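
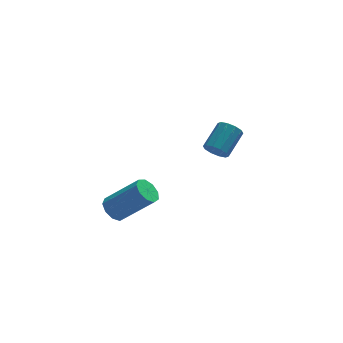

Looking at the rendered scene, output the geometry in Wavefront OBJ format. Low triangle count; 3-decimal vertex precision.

v 1.907 1.423 -3.536
v 2.368 1.396 -4.007
v 3.255 2.389 -3.194
v 2.793 2.417 -2.724
v 2.112 1.7 -4.099
v 2.999 2.693 -3.286
v 1.778 1.898 -3.976
v 2.665 2.892 -3.164
v 1.492 1.915 -3.685
v 2.379 2.908 -2.873
v 1.365 1.744 -3.338
v 2.252 2.737 -2.525
v 1.445 1.451 -3.066
v 2.332 2.444 -2.253
v 1.701 1.147 -2.974
v 2.588 2.14 -2.161
v 2.035 0.948 -3.096
v 2.922 1.942 -2.284
v 2.321 0.932 -3.387
v 3.208 1.925 -2.575
v 2.448 1.103 -3.735
v 3.335 2.096 -2.922
v -3.551 -3.434 -3.19
v -3.11 -3.607 -3.692
v -1.688 -4.099 -2.271
v -2.129 -3.926 -1.77
v -3.061 -3.15 -3.584
v -1.638 -3.642 -2.163
v -3.241 -2.826 -3.291
v -1.818 -3.318 -1.871
v -3.566 -2.787 -2.952
v -2.143 -3.279 -1.531
v -3.885 -3.05 -2.724
v -2.462 -3.542 -1.303
v -4.047 -3.493 -2.714
v -2.624 -3.985 -1.293
v -3.978 -3.908 -2.927
v -2.555 -4.4 -1.507
v -3.709 -4.102 -3.263
v -2.286 -4.594 -1.843
v -3.367 -3.983 -3.565
v -1.944 -4.475 -2.145
f 2 1 5
f 2 5 3
f 3 5 6
f 3 6 4
f 5 1 7
f 5 7 6
f 6 7 8
f 6 8 4
f 7 1 9
f 7 9 8
f 8 9 10
f 8 10 4
f 9 1 11
f 9 11 10
f 10 11 12
f 10 12 4
f 11 1 13
f 11 13 12
f 12 13 14
f 12 14 4
f 13 1 15
f 13 15 14
f 14 15 16
f 14 16 4
f 15 1 17
f 15 17 16
f 16 17 18
f 16 18 4
f 17 1 19
f 17 19 18
f 18 19 20
f 18 20 4
f 19 1 21
f 19 21 20
f 20 21 22
f 20 22 4
f 21 1 2
f 21 2 22
f 22 2 3
f 22 3 4
f 24 23 27
f 24 27 25
f 25 27 28
f 25 28 26
f 27 23 29
f 27 29 28
f 28 29 30
f 28 30 26
f 29 23 31
f 29 31 30
f 30 31 32
f 30 32 26
f 31 23 33
f 31 33 32
f 32 33 34
f 32 34 26
f 33 23 35
f 33 35 34
f 34 35 36
f 34 36 26
f 35 23 37
f 35 37 36
f 36 37 38
f 36 38 26
f 37 23 39
f 37 39 38
f 38 39 40
f 38 40 26
f 39 23 41
f 39 41 40
f 40 41 42
f 40 42 26
f 41 23 24
f 41 24 42
f 42 24 25
f 42 25 26



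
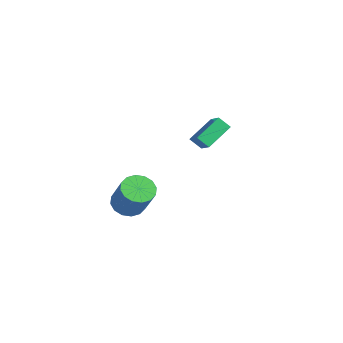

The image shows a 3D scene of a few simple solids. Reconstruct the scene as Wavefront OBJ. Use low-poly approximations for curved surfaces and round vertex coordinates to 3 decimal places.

v -0.035 -3.718 -4.767
v 0.456 -4.297 -5.149
v 1.606 -4.361 -3.576
v 1.115 -3.782 -3.193
v 0.63 -3.908 -5.261
v 1.78 -3.972 -3.688
v 0.625 -3.469 -5.24
v 1.776 -3.533 -3.667
v 0.444 -3.096 -5.092
v 1.595 -3.16 -3.519
v 0.134 -2.89 -4.857
v 1.285 -2.954 -3.284
v -0.221 -2.906 -4.598
v 0.93 -2.97 -3.025
v -0.526 -3.139 -4.384
v 0.624 -3.203 -2.811
v -0.7 -3.528 -4.272
v 0.45 -3.592 -2.699
v -0.696 -3.967 -4.293
v 0.455 -4.031 -2.72
v -0.515 -4.34 -4.441
v 0.636 -4.404 -2.868
v -0.205 -4.546 -4.676
v 0.946 -4.61 -3.103
v 0.15 -4.53 -4.935
v 1.301 -4.594 -3.362
v -3.389 1.381 -3.634
v -2.497 1.288 -3.07
v -3.766 2.793 -2.806
v -2.873 2.701 -2.242
v -2.987 1.819 -4.198
v -2.094 1.727 -3.634
v -3.363 3.232 -3.37
v -2.471 3.139 -2.806
f 2 1 5
f 2 5 3
f 3 5 6
f 3 6 4
f 5 1 7
f 5 7 6
f 6 7 8
f 6 8 4
f 7 1 9
f 7 9 8
f 8 9 10
f 8 10 4
f 9 1 11
f 9 11 10
f 10 11 12
f 10 12 4
f 11 1 13
f 11 13 12
f 12 13 14
f 12 14 4
f 13 1 15
f 13 15 14
f 14 15 16
f 14 16 4
f 15 1 17
f 15 17 16
f 16 17 18
f 16 18 4
f 17 1 19
f 17 19 18
f 18 19 20
f 18 20 4
f 19 1 21
f 19 21 20
f 20 21 22
f 20 22 4
f 21 1 23
f 21 23 22
f 22 23 24
f 22 24 4
f 23 1 25
f 23 25 24
f 24 25 26
f 24 26 4
f 25 1 2
f 25 2 26
f 26 2 3
f 26 3 4
f 28 30 27
f 31 28 27
f 27 30 29
f 29 31 27
f 28 34 30
f 32 28 31
f 32 34 28
f 30 34 29
f 33 31 29
f 29 34 33
f 33 32 31
f 34 32 33



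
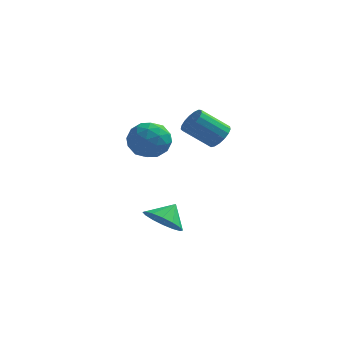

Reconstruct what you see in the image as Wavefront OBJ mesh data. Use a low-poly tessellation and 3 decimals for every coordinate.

v -1.006 -3.79 -3.343
v -0.341 -4.548 -2.987
v -0.574 -3.03 -2.537
v -0.059 -4.285 -3.385
v -0.031 -3.89 -3.772
v -0.265 -3.468 -4.044
v -0.697 -3.132 -4.129
v -1.212 -2.973 -4.003
v -1.672 -3.032 -3.7
v -1.954 -3.295 -3.302
v -1.982 -3.69 -2.915
v -1.748 -4.112 -2.643
v -1.316 -4.448 -2.558
v -0.801 -4.607 -2.684
v 1.418 -2.787 1.911
v 1.915 -2.853 2.455
v 0.679 -3.259 3.534
v 0.182 -3.193 2.989
v 1.817 -2.513 2.471
v 0.58 -2.919 3.549
v 1.627 -2.236 2.358
v 0.391 -2.642 3.436
v 1.39 -2.085 2.143
v 0.154 -2.491 3.221
v 1.159 -2.095 1.874
v -0.077 -2.501 2.953
v 0.988 -2.263 1.614
v -0.249 -2.669 2.693
v 0.915 -2.552 1.422
v -0.322 -2.958 2.501
v 0.957 -2.894 1.342
v -0.279 -3.3 2.42
v 1.105 -3.212 1.392
v -0.131 -3.618 2.47
v 1.325 -3.432 1.561
v 0.089 -3.838 2.639
v 1.566 -3.505 1.81
v 0.33 -3.911 2.888
v 1.773 -3.413 2.082
v 0.537 -3.819 3.161
v 1.899 -3.178 2.315
v 0.663 -3.584 3.394
v -3.204 -1.939 0.966
v -2.615 -1.489 1.812
v -1.665 -2.191 0.028
v -1.076 -1.741 0.874
v -1.571 -2.743 1.004
v -2.523 -2.587 1.584
v -1.757 -1.093 0.256
v -2.709 -0.937 0.836
v -1.72 -0.966 1.373
v -1.606 -1.986 1.836
v -2.674 -1.694 0.004
v -2.56 -2.714 0.467
v -3.045 -1.692 1.472
v -1.235 -1.988 0.368
v -1.527 -2.577 0.445
v -1.18 -2.312 0.942
v -2.991 -2.337 1.337
v -2.644 -2.073 1.835
v -2.031 -2.809 1.36
v -1.636 -1.607 0.005
v -1.289 -1.343 0.503
v -3.1 -1.368 0.898
v -2.753 -1.103 1.395
v -2.249 -0.871 0.48
v -2.173 -1.12 1.711
v -1.268 -1.268 1.159
v -1.668 -0.888 0.796
v -2.228 -0.796 1.137
v -2.105 -1.719 1.983
v -1.2 -1.867 1.431
v -1.492 -2.456 1.507
v -2.051 -2.364 1.848
v -1.579 -1.412 1.725
v -3.08 -1.813 0.409
v -2.175 -1.961 -0.143
v -2.229 -1.316 -0.008
v -2.788 -1.224 0.333
v -3.012 -2.412 0.681
v -2.107 -2.56 0.129
v -2.052 -2.884 0.703
v -2.612 -2.792 1.044
v -2.701 -2.268 0.115
f 2 1 4
f 2 4 3
f 4 1 5
f 4 5 3
f 5 1 6
f 5 6 3
f 6 1 7
f 6 7 3
f 7 1 8
f 7 8 3
f 8 1 9
f 8 9 3
f 9 1 10
f 9 10 3
f 10 1 11
f 10 11 3
f 11 1 12
f 11 12 3
f 12 1 13
f 12 13 3
f 13 1 14
f 13 14 3
f 14 1 2
f 14 2 3
f 16 15 19
f 16 19 17
f 17 19 20
f 17 20 18
f 19 15 21
f 19 21 20
f 20 21 22
f 20 22 18
f 21 15 23
f 21 23 22
f 22 23 24
f 22 24 18
f 23 15 25
f 23 25 24
f 24 25 26
f 24 26 18
f 25 15 27
f 25 27 26
f 26 27 28
f 26 28 18
f 27 15 29
f 27 29 28
f 28 29 30
f 28 30 18
f 29 15 31
f 29 31 30
f 30 31 32
f 30 32 18
f 31 15 33
f 31 33 32
f 32 33 34
f 32 34 18
f 33 15 35
f 33 35 34
f 34 35 36
f 34 36 18
f 35 15 37
f 35 37 36
f 36 37 38
f 36 38 18
f 37 15 39
f 37 39 38
f 38 39 40
f 38 40 18
f 39 15 41
f 39 41 40
f 40 41 42
f 40 42 18
f 41 15 16
f 41 16 42
f 42 16 17
f 42 17 18
f 43 80 59
f 80 54 83
f 59 83 48
f 80 83 59
f 43 59 55
f 59 48 60
f 55 60 44
f 59 60 55
f 43 55 64
f 55 44 65
f 64 65 50
f 55 65 64
f 43 64 76
f 64 50 79
f 76 79 53
f 64 79 76
f 43 76 80
f 76 53 84
f 80 84 54
f 76 84 80
f 44 60 71
f 60 48 74
f 71 74 52
f 60 74 71
f 48 83 61
f 83 54 82
f 61 82 47
f 83 82 61
f 54 84 81
f 84 53 77
f 81 77 45
f 84 77 81
f 53 79 78
f 79 50 66
f 78 66 49
f 79 66 78
f 50 65 70
f 65 44 67
f 70 67 51
f 65 67 70
f 46 72 58
f 72 52 73
f 58 73 47
f 72 73 58
f 46 58 56
f 58 47 57
f 56 57 45
f 58 57 56
f 46 56 63
f 56 45 62
f 63 62 49
f 56 62 63
f 46 63 68
f 63 49 69
f 68 69 51
f 63 69 68
f 46 68 72
f 68 51 75
f 72 75 52
f 68 75 72
f 47 73 61
f 73 52 74
f 61 74 48
f 73 74 61
f 45 57 81
f 57 47 82
f 81 82 54
f 57 82 81
f 49 62 78
f 62 45 77
f 78 77 53
f 62 77 78
f 51 69 70
f 69 49 66
f 70 66 50
f 69 66 70
f 52 75 71
f 75 51 67
f 71 67 44
f 75 67 71



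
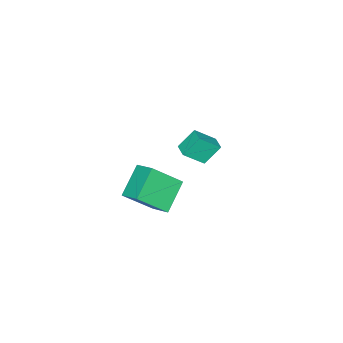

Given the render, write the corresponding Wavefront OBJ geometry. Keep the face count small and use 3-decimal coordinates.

v -4.481 2.552 -0.819
v -3.646 1.754 0.213
v -3.954 3.201 -0.744
v -3.118 2.403 0.288
v -3.702 2.037 -1.848
v -2.866 1.239 -0.816
v -3.174 2.686 -1.773
v -2.339 1.888 -0.741
v 1.006 3.149 0.888
v 2.075 2.049 2.321
v 1.314 4.243 1.498
v 2.384 3.143 2.931
v 2.576 3.297 -0.171
v 3.646 2.197 1.262
v 2.885 4.391 0.439
v 3.954 3.291 1.872
f 2 4 1
f 5 2 1
f 1 4 3
f 3 5 1
f 2 8 4
f 6 2 5
f 6 8 2
f 4 8 3
f 7 5 3
f 3 8 7
f 7 6 5
f 8 6 7
f 10 12 9
f 13 10 9
f 9 12 11
f 11 13 9
f 10 16 12
f 14 10 13
f 14 16 10
f 12 16 11
f 15 13 11
f 11 16 15
f 15 14 13
f 16 14 15



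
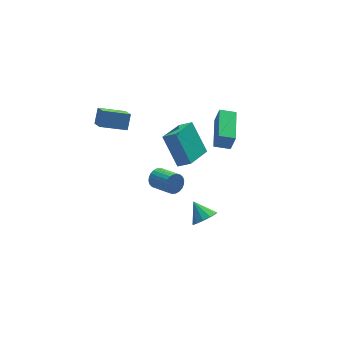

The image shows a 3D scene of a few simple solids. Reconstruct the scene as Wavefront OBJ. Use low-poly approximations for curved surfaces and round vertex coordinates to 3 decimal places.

v 1.128 -0.32 1.689
v 1.309 -0.535 2.773
v 2.03 1.498 1.899
v 2.211 1.283 2.984
v 1.949 -0.703 1.476
v 2.13 -0.918 2.561
v 2.851 1.115 1.687
v 3.032 0.9 2.771
v -2.416 -1.079 1.196
v -2.14 -0.779 1.664
v -1.709 -2.002 2.192
v -1.984 -2.301 1.724
v -2.36 -0.818 1.756
v -1.929 -2.04 2.284
v -2.589 -0.895 1.762
v -2.158 -2.118 2.29
v -2.792 -1.001 1.683
v -2.36 -2.224 2.211
v -2.937 -1.119 1.529
v -2.506 -2.342 2.057
v -3.003 -1.23 1.325
v -2.572 -2.453 1.852
v -2.979 -1.318 1.101
v -2.548 -2.541 1.629
v -2.87 -1.37 0.891
v -2.439 -2.593 1.419
v -2.691 -1.378 0.728
v -2.26 -2.601 1.256
v -2.471 -1.34 0.636
v -2.04 -2.562 1.164
v -2.242 -1.262 0.63
v -1.811 -2.485 1.158
v -2.04 -1.156 0.709
v -1.608 -2.379 1.237
v -1.894 -1.038 0.863
v -1.463 -2.261 1.391
v -1.828 -0.927 1.068
v -1.397 -2.15 1.595
v -1.852 -0.839 1.291
v -1.421 -2.062 1.819
v -1.961 -0.787 1.501
v -1.53 -2.01 2.029
v -4.362 2.09 3.5
v -3.953 2.595 4.246
v -4.232 3.135 2.721
v -3.823 3.64 3.467
v -2.977 1.6 3.073
v -2.568 2.105 3.819
v -2.847 2.645 2.294
v -2.438 3.15 3.04
v -0.652 0.355 -0.026
v -0.965 1.631 1.547
v 0.772 1.382 -0.577
v 0.459 2.659 0.996
v -0.099 -0.139 0.484
v -0.412 1.138 2.057
v 1.325 0.889 -0.067
v 1.012 2.165 1.506
v 0.392 -0.924 -4.131
v 0.897 -1.212 -3.611
v 0.148 0.024 -3.369
v 1.127 -0.943 -3.871
v 1.124 -0.668 -4.214
v 0.889 -0.474 -4.531
v 0.496 -0.423 -4.72
v 0.069 -0.531 -4.723
v -0.254 -0.764 -4.537
v -0.372 -1.047 -4.223
v -0.248 -1.291 -3.879
v 0.08 -1.419 -3.615
v 0.507 -1.389 -3.515
f 2 4 1
f 5 2 1
f 1 4 3
f 3 5 1
f 2 8 4
f 6 2 5
f 6 8 2
f 4 8 3
f 7 5 3
f 3 8 7
f 7 6 5
f 8 6 7
f 10 9 13
f 10 13 11
f 11 13 14
f 11 14 12
f 13 9 15
f 13 15 14
f 14 15 16
f 14 16 12
f 15 9 17
f 15 17 16
f 16 17 18
f 16 18 12
f 17 9 19
f 17 19 18
f 18 19 20
f 18 20 12
f 19 9 21
f 19 21 20
f 20 21 22
f 20 22 12
f 21 9 23
f 21 23 22
f 22 23 24
f 22 24 12
f 23 9 25
f 23 25 24
f 24 25 26
f 24 26 12
f 25 9 27
f 25 27 26
f 26 27 28
f 26 28 12
f 27 9 29
f 27 29 28
f 28 29 30
f 28 30 12
f 29 9 31
f 29 31 30
f 30 31 32
f 30 32 12
f 31 9 33
f 31 33 32
f 32 33 34
f 32 34 12
f 33 9 35
f 33 35 34
f 34 35 36
f 34 36 12
f 35 9 37
f 35 37 36
f 36 37 38
f 36 38 12
f 37 9 39
f 37 39 38
f 38 39 40
f 38 40 12
f 39 9 41
f 39 41 40
f 40 41 42
f 40 42 12
f 41 9 10
f 41 10 42
f 42 10 11
f 42 11 12
f 44 46 43
f 47 44 43
f 43 46 45
f 45 47 43
f 44 50 46
f 48 44 47
f 48 50 44
f 46 50 45
f 49 47 45
f 45 50 49
f 49 48 47
f 50 48 49
f 52 54 51
f 55 52 51
f 51 54 53
f 53 55 51
f 52 58 54
f 56 52 55
f 56 58 52
f 54 58 53
f 57 55 53
f 53 58 57
f 57 56 55
f 58 56 57
f 60 59 62
f 60 62 61
f 62 59 63
f 62 63 61
f 63 59 64
f 63 64 61
f 64 59 65
f 64 65 61
f 65 59 66
f 65 66 61
f 66 59 67
f 66 67 61
f 67 59 68
f 67 68 61
f 68 59 69
f 68 69 61
f 69 59 70
f 69 70 61
f 70 59 71
f 70 71 61
f 71 59 60
f 71 60 61



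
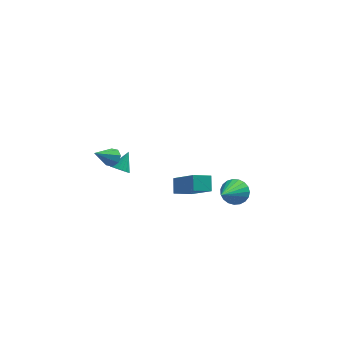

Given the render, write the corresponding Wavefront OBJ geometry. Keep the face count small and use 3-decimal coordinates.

v -3.368 3.584 -4.012
v -2.931 3.69 -4.329
v -2.952 4.336 -3.188
v -3.093 3.858 -4.401
v -3.309 3.973 -4.396
v -3.537 4.01 -4.315
v -3.731 3.963 -4.174
v -3.854 3.841 -4.001
v -3.88 3.668 -3.83
v -3.805 3.479 -3.695
v -3.643 3.31 -3.623
v -3.427 3.195 -3.627
v -3.199 3.158 -3.708
v -3.004 3.205 -3.849
v -2.882 3.327 -4.022
v -2.856 3.5 -4.194
v 0.57 0.438 -2.848
v 0.525 1.103 -2.2
v -0.485 1.668 -4.183
v -0.53 2.333 -3.534
v 1.45 0.827 -3.186
v 1.405 1.492 -2.537
v 0.395 2.057 -4.52
v 0.35 2.722 -3.872
v 2.653 -2.232 -0.564
v 3.159 -2.656 -0.899
v 2.027 -3.888 0.584
v 3.316 -2.547 -0.658
v 3.358 -2.385 -0.4
v 3.278 -2.195 -0.171
v 3.091 -2.013 -0.01
v 2.827 -1.868 0.056
v 2.533 -1.786 0.014
v 2.26 -1.781 -0.128
v 2.055 -1.854 -0.345
v 1.953 -1.993 -0.6
v 1.972 -2.173 -0.849
v 2.109 -2.363 -1.049
v 2.34 -2.53 -1.165
v 2.624 -2.646 -1.177
v 2.914 -2.691 -1.083
v -3.167 -2.473 1.951
v -2.738 -2.619 2.226
v -3.933 -3.147 2.789
v -2.898 -2.271 2.36
v -3.215 -2.041 2.255
v -3.505 -2.065 1.971
v -3.597 -2.327 1.676
v -3.437 -2.675 1.542
v -3.12 -2.905 1.647
v -2.83 -2.881 1.931
f 2 1 4
f 2 4 3
f 4 1 5
f 4 5 3
f 5 1 6
f 5 6 3
f 6 1 7
f 6 7 3
f 7 1 8
f 7 8 3
f 8 1 9
f 8 9 3
f 9 1 10
f 9 10 3
f 10 1 11
f 10 11 3
f 11 1 12
f 11 12 3
f 12 1 13
f 12 13 3
f 13 1 14
f 13 14 3
f 14 1 15
f 14 15 3
f 15 1 16
f 15 16 3
f 16 1 2
f 16 2 3
f 18 20 17
f 21 18 17
f 17 20 19
f 19 21 17
f 18 24 20
f 22 18 21
f 22 24 18
f 20 24 19
f 23 21 19
f 19 24 23
f 23 22 21
f 24 22 23
f 26 25 28
f 26 28 27
f 28 25 29
f 28 29 27
f 29 25 30
f 29 30 27
f 30 25 31
f 30 31 27
f 31 25 32
f 31 32 27
f 32 25 33
f 32 33 27
f 33 25 34
f 33 34 27
f 34 25 35
f 34 35 27
f 35 25 36
f 35 36 27
f 36 25 37
f 36 37 27
f 37 25 38
f 37 38 27
f 38 25 39
f 38 39 27
f 39 25 40
f 39 40 27
f 40 25 41
f 40 41 27
f 41 25 26
f 41 26 27
f 43 42 45
f 43 45 44
f 45 42 46
f 45 46 44
f 46 42 47
f 46 47 44
f 47 42 48
f 47 48 44
f 48 42 49
f 48 49 44
f 49 42 50
f 49 50 44
f 50 42 51
f 50 51 44
f 51 42 43
f 51 43 44



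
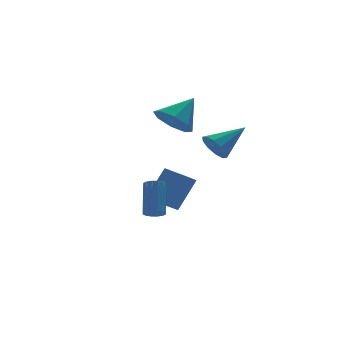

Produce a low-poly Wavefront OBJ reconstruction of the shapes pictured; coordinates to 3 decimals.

v 0.742 2.075 -4.82
v -0.154 2.409 -4.275
v 1.223 4.091 -5.265
v 0.328 4.425 -4.72
v 1.832 2.195 -3.1
v 0.937 2.529 -2.555
v 2.314 4.211 -3.545
v 1.418 4.545 -3
v -3.19 -2.627 -2.519
v -2.693 -2.778 -2.624
v -2.093 -1.744 -1.266
v -2.59 -1.593 -1.161
v -2.733 -2.554 -2.777
v -2.132 -1.52 -1.419
v -2.896 -2.35 -2.861
v -2.295 -1.315 -1.503
v -3.137 -2.22 -2.853
v -2.536 -1.185 -1.495
v -3.393 -2.199 -2.756
v -2.792 -1.164 -1.398
v -3.594 -2.293 -2.596
v -2.993 -1.258 -1.237
v -3.687 -2.476 -2.414
v -3.087 -1.442 -1.056
v -3.648 -2.7 -2.261
v -3.047 -1.666 -0.903
v -3.485 -2.905 -2.177
v -2.884 -1.87 -0.819
v -3.244 -3.035 -2.185
v -2.643 -2 -0.827
v -2.988 -3.056 -2.282
v -2.387 -2.021 -0.924
v -2.787 -2.962 -2.443
v -2.186 -1.927 -1.084
v 0.019 1.324 1.358
v 0.74 1.41 0.532
v 1.361 1.636 2.562
v 0.388 2.149 0.732
v -0.18 2.404 1.299
v -0.631 2.026 1.9
v -0.702 1.237 2.185
v -0.351 0.498 1.985
v 0.217 0.243 1.418
v 0.669 0.621 0.816
v 1.677 0.285 -0.276
v 2.011 -0.277 -0.835
v 3.423 0.375 0.676
v 2.09 0.213 -1.027
v 2.012 0.73 -0.931
v 1.805 1.077 -0.586
v 1.55 1.121 -0.122
v 1.343 0.846 0.284
v 1.264 0.357 0.475
v 1.343 -0.16 0.38
v 1.55 -0.507 0.034
v 1.805 -0.552 -0.43
f 2 4 1
f 5 2 1
f 1 4 3
f 3 5 1
f 2 8 4
f 6 2 5
f 6 8 2
f 4 8 3
f 7 5 3
f 3 8 7
f 7 6 5
f 8 6 7
f 10 9 13
f 10 13 11
f 11 13 14
f 11 14 12
f 13 9 15
f 13 15 14
f 14 15 16
f 14 16 12
f 15 9 17
f 15 17 16
f 16 17 18
f 16 18 12
f 17 9 19
f 17 19 18
f 18 19 20
f 18 20 12
f 19 9 21
f 19 21 20
f 20 21 22
f 20 22 12
f 21 9 23
f 21 23 22
f 22 23 24
f 22 24 12
f 23 9 25
f 23 25 24
f 24 25 26
f 24 26 12
f 25 9 27
f 25 27 26
f 26 27 28
f 26 28 12
f 27 9 29
f 27 29 28
f 28 29 30
f 28 30 12
f 29 9 31
f 29 31 30
f 30 31 32
f 30 32 12
f 31 9 33
f 31 33 32
f 32 33 34
f 32 34 12
f 33 9 10
f 33 10 34
f 34 10 11
f 34 11 12
f 36 35 38
f 36 38 37
f 38 35 39
f 38 39 37
f 39 35 40
f 39 40 37
f 40 35 41
f 40 41 37
f 41 35 42
f 41 42 37
f 42 35 43
f 42 43 37
f 43 35 44
f 43 44 37
f 44 35 36
f 44 36 37
f 46 45 48
f 46 48 47
f 48 45 49
f 48 49 47
f 49 45 50
f 49 50 47
f 50 45 51
f 50 51 47
f 51 45 52
f 51 52 47
f 52 45 53
f 52 53 47
f 53 45 54
f 53 54 47
f 54 45 55
f 54 55 47
f 55 45 56
f 55 56 47
f 56 45 46
f 56 46 47



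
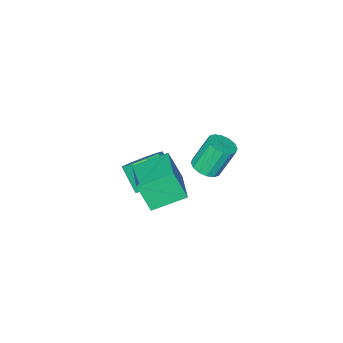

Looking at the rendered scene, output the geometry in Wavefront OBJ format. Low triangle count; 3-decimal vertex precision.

v 1.715 1.984 2.513
v 1.967 1.384 3.876
v 2.803 3.519 2.986
v 3.056 2.919 4.349
v 3.044 1.221 1.931
v 3.297 0.621 3.294
v 4.133 2.756 2.404
v 4.385 2.156 3.767
v 0.93 -0.638 -0.628
v 1.92 -0.782 -0.639
v 1.779 -1.825 0.357
v 0.79 -1.682 0.368
v 1.757 -0.311 -0.17
v 1.616 -1.355 0.827
v 1.207 0.006 0.085
v 1.067 -1.038 1.082
v 0.528 0.022 0.006
v 0.387 -1.022 1.003
v 0.037 -0.271 -0.37
v -0.104 -1.315 0.627
v -0.036 -0.735 -0.866
v -0.176 -1.779 0.13
v 0.343 -1.154 -1.252
v 0.203 -2.198 -0.255
v 0.997 -1.332 -1.345
v 0.857 -2.376 -0.349
v 1.62 -1.184 -1.104
v 1.479 -2.228 -0.107
v -1.485 0.001 -0.475
v -1.013 0.553 -0.396
v -1.683 0.91 1.114
v -2.155 0.359 1.035
v -1.315 0.705 -0.566
v -1.984 1.063 0.944
v -1.662 0.669 -0.711
v -2.331 1.027 0.799
v -1.961 0.454 -0.793
v -2.631 0.812 0.717
v -2.133 0.118 -0.79
v -2.803 0.475 0.72
v -2.132 -0.25 -0.702
v -2.801 0.108 0.808
v -1.957 -0.55 -0.554
v -2.627 -0.193 0.956
v -1.656 -0.703 -0.384
v -2.325 -0.345 1.126
v -1.309 -0.667 -0.239
v -1.978 -0.309 1.271
v -1.009 -0.452 -0.157
v -1.679 -0.094 1.353
v -0.837 -0.115 -0.16
v -1.507 0.242 1.35
v -0.839 0.252 -0.248
v -1.508 0.61 1.262
f 2 4 1
f 5 2 1
f 1 4 3
f 3 5 1
f 2 8 4
f 6 2 5
f 6 8 2
f 4 8 3
f 7 5 3
f 3 8 7
f 7 6 5
f 8 6 7
f 10 9 13
f 10 13 11
f 11 13 14
f 11 14 12
f 13 9 15
f 13 15 14
f 14 15 16
f 14 16 12
f 15 9 17
f 15 17 16
f 16 17 18
f 16 18 12
f 17 9 19
f 17 19 18
f 18 19 20
f 18 20 12
f 19 9 21
f 19 21 20
f 20 21 22
f 20 22 12
f 21 9 23
f 21 23 22
f 22 23 24
f 22 24 12
f 23 9 25
f 23 25 24
f 24 25 26
f 24 26 12
f 25 9 27
f 25 27 26
f 26 27 28
f 26 28 12
f 27 9 10
f 27 10 28
f 28 10 11
f 28 11 12
f 30 29 33
f 30 33 31
f 31 33 34
f 31 34 32
f 33 29 35
f 33 35 34
f 34 35 36
f 34 36 32
f 35 29 37
f 35 37 36
f 36 37 38
f 36 38 32
f 37 29 39
f 37 39 38
f 38 39 40
f 38 40 32
f 39 29 41
f 39 41 40
f 40 41 42
f 40 42 32
f 41 29 43
f 41 43 42
f 42 43 44
f 42 44 32
f 43 29 45
f 43 45 44
f 44 45 46
f 44 46 32
f 45 29 47
f 45 47 46
f 46 47 48
f 46 48 32
f 47 29 49
f 47 49 48
f 48 49 50
f 48 50 32
f 49 29 51
f 49 51 50
f 50 51 52
f 50 52 32
f 51 29 53
f 51 53 52
f 52 53 54
f 52 54 32
f 53 29 30
f 53 30 54
f 54 30 31
f 54 31 32



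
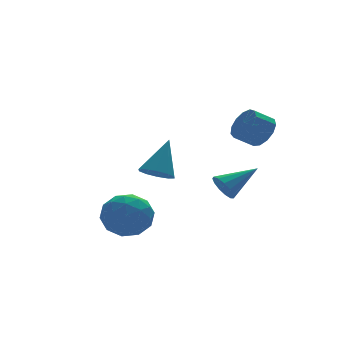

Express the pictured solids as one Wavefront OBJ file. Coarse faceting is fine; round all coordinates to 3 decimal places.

v -3.221 -0.224 -3.877
v -2.525 -1.261 -3.815
v -4.755 -1.199 -2.985
v -4.059 -2.236 -2.923
v -3.768 -1.245 -2.217
v -2.82 -0.642 -2.768
v -4.46 -1.818 -4.032
v -3.512 -1.215 -4.583
v -3.29 -2.247 -3.91
v -2.863 -1.893 -2.789
v -4.417 -0.567 -4.011
v -3.99 -0.213 -2.89
v -2.739 -0.657 -3.924
v -4.541 -1.803 -2.876
v -4.371 -1.22 -2.461
v -3.962 -1.83 -2.424
v -2.912 -0.293 -3.309
v -2.503 -0.903 -3.273
v -3.234 -0.893 -2.333
v -4.777 -1.557 -3.527
v -4.368 -2.167 -3.491
v -3.318 -0.63 -4.376
v -2.909 -1.24 -4.339
v -4.046 -1.567 -4.467
v -2.779 -1.846 -3.944
v -3.681 -2.419 -3.419
v -3.916 -2.173 -4.071
v -3.359 -1.819 -4.395
v -2.528 -1.638 -3.285
v -3.43 -2.211 -2.76
v -3.259 -1.628 -2.345
v -2.702 -1.274 -2.669
v -2.978 -2.217 -3.341
v -3.85 -0.249 -4.04
v -4.752 -0.822 -3.515
v -4.578 -1.186 -4.131
v -4.021 -0.832 -4.455
v -3.599 -0.041 -3.381
v -4.501 -0.614 -2.856
v -3.921 -0.641 -2.405
v -3.364 -0.287 -2.729
v -4.302 -0.243 -3.459
v 1.821 -3.319 1.397
v 2.276 -3.5 2.129
v 1.374 -3.402 2.714
v 0.919 -3.221 1.983
v 2.293 -3.008 2.072
v 1.391 -2.909 2.657
v 2.16 -2.615 1.801
v 1.258 -2.516 2.386
v 1.92 -2.445 1.402
v 1.018 -2.346 1.987
v 1.648 -2.553 1.001
v 0.746 -2.454 1.587
v 1.431 -2.904 0.726
v 0.529 -2.805 1.312
v 1.338 -3.387 0.665
v 0.436 -3.288 1.25
v 1.399 -3.849 0.835
v 0.496 -3.75 1.421
v 1.593 -4.142 1.185
v 0.691 -4.043 1.77
v 1.86 -4.175 1.601
v 0.958 -4.076 2.187
v 2.114 -3.935 1.953
v 1.212 -3.836 2.539
v -1.145 1.196 -2.113
v -0.461 1.448 -2.588
v -0.195 1.904 -0.367
v -0.808 1.858 -2.565
v -1.283 2.015 -2.37
v -1.706 1.86 -2.077
v -1.915 1.45 -1.797
v -1.829 0.944 -1.638
v -1.482 0.534 -1.661
v -1.007 0.376 -1.856
v -0.584 0.532 -2.149
v -0.375 0.941 -2.429
v 0.399 -2.383 -2.003
v 0.688 -2.827 -2.534
v 2.121 -2.297 -1.137
v 0.737 -2.43 -2.671
v 0.679 -2.018 -2.596
v 0.532 -1.722 -2.333
v 0.343 -1.636 -1.965
v 0.171 -1.786 -1.61
v 0.072 -2.126 -1.379
v 0.076 -2.548 -1.347
v 0.183 -2.917 -1.523
v 0.359 -3.116 -1.852
v 0.547 -3.082 -2.229
f 1 38 17
f 38 12 41
f 17 41 6
f 38 41 17
f 1 17 13
f 17 6 18
f 13 18 2
f 17 18 13
f 1 13 22
f 13 2 23
f 22 23 8
f 13 23 22
f 1 22 34
f 22 8 37
f 34 37 11
f 22 37 34
f 1 34 38
f 34 11 42
f 38 42 12
f 34 42 38
f 2 18 29
f 18 6 32
f 29 32 10
f 18 32 29
f 6 41 19
f 41 12 40
f 19 40 5
f 41 40 19
f 12 42 39
f 42 11 35
f 39 35 3
f 42 35 39
f 11 37 36
f 37 8 24
f 36 24 7
f 37 24 36
f 8 23 28
f 23 2 25
f 28 25 9
f 23 25 28
f 4 30 16
f 30 10 31
f 16 31 5
f 30 31 16
f 4 16 14
f 16 5 15
f 14 15 3
f 16 15 14
f 4 14 21
f 14 3 20
f 21 20 7
f 14 20 21
f 4 21 26
f 21 7 27
f 26 27 9
f 21 27 26
f 4 26 30
f 26 9 33
f 30 33 10
f 26 33 30
f 5 31 19
f 31 10 32
f 19 32 6
f 31 32 19
f 3 15 39
f 15 5 40
f 39 40 12
f 15 40 39
f 7 20 36
f 20 3 35
f 36 35 11
f 20 35 36
f 9 27 28
f 27 7 24
f 28 24 8
f 27 24 28
f 10 33 29
f 33 9 25
f 29 25 2
f 33 25 29
f 44 43 47
f 44 47 45
f 45 47 48
f 45 48 46
f 47 43 49
f 47 49 48
f 48 49 50
f 48 50 46
f 49 43 51
f 49 51 50
f 50 51 52
f 50 52 46
f 51 43 53
f 51 53 52
f 52 53 54
f 52 54 46
f 53 43 55
f 53 55 54
f 54 55 56
f 54 56 46
f 55 43 57
f 55 57 56
f 56 57 58
f 56 58 46
f 57 43 59
f 57 59 58
f 58 59 60
f 58 60 46
f 59 43 61
f 59 61 60
f 60 61 62
f 60 62 46
f 61 43 63
f 61 63 62
f 62 63 64
f 62 64 46
f 63 43 65
f 63 65 64
f 64 65 66
f 64 66 46
f 65 43 44
f 65 44 66
f 66 44 45
f 66 45 46
f 68 67 70
f 68 70 69
f 70 67 71
f 70 71 69
f 71 67 72
f 71 72 69
f 72 67 73
f 72 73 69
f 73 67 74
f 73 74 69
f 74 67 75
f 74 75 69
f 75 67 76
f 75 76 69
f 76 67 77
f 76 77 69
f 77 67 78
f 77 78 69
f 78 67 68
f 78 68 69
f 80 79 82
f 80 82 81
f 82 79 83
f 82 83 81
f 83 79 84
f 83 84 81
f 84 79 85
f 84 85 81
f 85 79 86
f 85 86 81
f 86 79 87
f 86 87 81
f 87 79 88
f 87 88 81
f 88 79 89
f 88 89 81
f 89 79 90
f 89 90 81
f 90 79 91
f 90 91 81
f 91 79 80
f 91 80 81



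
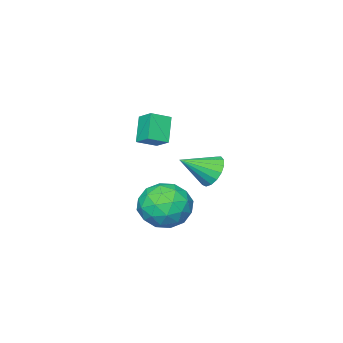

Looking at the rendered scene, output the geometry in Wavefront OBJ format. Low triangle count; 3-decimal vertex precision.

v 1.571 -2.027 -0.348
v 2.433 -1.388 -1.011
v 2.127 -3.752 -1.289
v 2.989 -3.113 -1.952
v 3.143 -3.278 -0.71
v 2.799 -2.212 -0.129
v 1.761 -2.928 -2.171
v 1.417 -1.862 -1.59
v 2.551 -1.944 -2.138
v 3.405 -2.161 -1.235
v 1.155 -2.979 -1.065
v 2.009 -3.196 -0.162
v 1.953 -1.556 -0.597
v 2.607 -3.584 -1.703
v 2.697 -3.681 -0.973
v 3.204 -3.305 -1.363
v 2.168 -2.041 -0.079
v 2.675 -1.665 -0.468
v 3.093 -2.776 -0.291
v 1.885 -3.475 -1.832
v 2.392 -3.099 -2.221
v 1.356 -1.835 -0.937
v 1.863 -1.459 -1.327
v 1.467 -2.364 -2.009
v 2.529 -1.507 -1.649
v 2.856 -2.521 -2.202
v 2.134 -2.412 -2.331
v 1.932 -1.786 -1.989
v 3.031 -1.635 -1.118
v 3.358 -2.649 -1.671
v 3.449 -2.746 -0.941
v 3.247 -2.119 -0.6
v 3.1 -1.962 -1.78
v 1.202 -2.491 -0.629
v 1.529 -3.505 -1.182
v 1.313 -3.021 -1.7
v 1.111 -2.394 -1.359
v 1.704 -2.619 -0.098
v 2.031 -3.633 -0.651
v 2.628 -3.354 -0.311
v 2.426 -2.728 0.031
v 1.46 -3.178 -0.52
v 3.16 -3.168 4.098
v 3.236 -2.366 4.582
v 2.312 -2.858 3.718
v 2.388 -2.056 4.202
v 3.832 -2.604 3.058
v 3.908 -1.802 3.542
v 2.984 -2.294 2.678
v 3.06 -1.492 3.162
v 0.546 -1.541 0.659
v 0.996 -0.813 0.579
v 1.794 -2.219 1.501
v 0.787 -0.761 0.93
v 0.523 -0.889 1.219
v 0.264 -1.166 1.38
v 0.07 -1.529 1.375
v -0.015 -1.895 1.207
v 0.029 -2.18 0.913
v 0.191 -2.318 0.561
v 0.435 -2.279 0.231
v 0.704 -2.071 -0
v 0.937 -1.741 -0.08
v 1.081 -1.366 0.009
v 1.102 -1.031 0.247
f 1 38 17
f 38 12 41
f 17 41 6
f 38 41 17
f 1 17 13
f 17 6 18
f 13 18 2
f 17 18 13
f 1 13 22
f 13 2 23
f 22 23 8
f 13 23 22
f 1 22 34
f 22 8 37
f 34 37 11
f 22 37 34
f 1 34 38
f 34 11 42
f 38 42 12
f 34 42 38
f 2 18 29
f 18 6 32
f 29 32 10
f 18 32 29
f 6 41 19
f 41 12 40
f 19 40 5
f 41 40 19
f 12 42 39
f 42 11 35
f 39 35 3
f 42 35 39
f 11 37 36
f 37 8 24
f 36 24 7
f 37 24 36
f 8 23 28
f 23 2 25
f 28 25 9
f 23 25 28
f 4 30 16
f 30 10 31
f 16 31 5
f 30 31 16
f 4 16 14
f 16 5 15
f 14 15 3
f 16 15 14
f 4 14 21
f 14 3 20
f 21 20 7
f 14 20 21
f 4 21 26
f 21 7 27
f 26 27 9
f 21 27 26
f 4 26 30
f 26 9 33
f 30 33 10
f 26 33 30
f 5 31 19
f 31 10 32
f 19 32 6
f 31 32 19
f 3 15 39
f 15 5 40
f 39 40 12
f 15 40 39
f 7 20 36
f 20 3 35
f 36 35 11
f 20 35 36
f 9 27 28
f 27 7 24
f 28 24 8
f 27 24 28
f 10 33 29
f 33 9 25
f 29 25 2
f 33 25 29
f 44 46 43
f 47 44 43
f 43 46 45
f 45 47 43
f 44 50 46
f 48 44 47
f 48 50 44
f 46 50 45
f 49 47 45
f 45 50 49
f 49 48 47
f 50 48 49
f 52 51 54
f 52 54 53
f 54 51 55
f 54 55 53
f 55 51 56
f 55 56 53
f 56 51 57
f 56 57 53
f 57 51 58
f 57 58 53
f 58 51 59
f 58 59 53
f 59 51 60
f 59 60 53
f 60 51 61
f 60 61 53
f 61 51 62
f 61 62 53
f 62 51 63
f 62 63 53
f 63 51 64
f 63 64 53
f 64 51 65
f 64 65 53
f 65 51 52
f 65 52 53



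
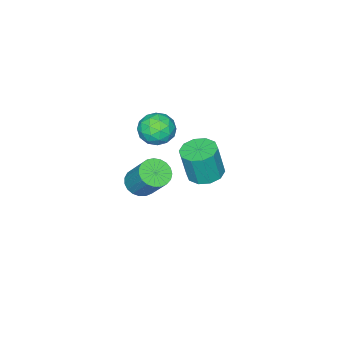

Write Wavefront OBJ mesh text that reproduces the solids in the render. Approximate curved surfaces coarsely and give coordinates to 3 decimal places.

v -2.506 -2.892 -1.386
v -1.639 -3.174 -1.568
v -1.326 -3.37 0.224
v -2.194 -3.088 0.406
v -1.631 -2.602 -1.507
v -1.318 -2.798 0.285
v -1.957 -2.142 -1.4
v -1.645 -2.337 0.392
v -2.493 -1.967 -1.287
v -2.181 -2.163 0.505
v -3.034 -2.147 -1.213
v -2.722 -2.342 0.58
v -3.374 -2.61 -1.204
v -3.061 -2.806 0.588
v -3.382 -3.182 -1.265
v -3.069 -3.378 0.527
v -3.055 -3.643 -1.372
v -2.743 -3.838 0.42
v -2.519 -3.817 -1.485
v -2.207 -4.013 0.307
v -1.978 -3.638 -1.56
v -1.666 -3.833 0.233
v 3.17 -1.851 2.279
v 3.883 -1.695 2.034
v 4.144 -0.593 3.497
v 3.43 -0.749 3.741
v 3.712 -1.466 1.891
v 3.973 -0.363 3.354
v 3.447 -1.302 1.816
v 3.708 -0.2 3.278
v 3.135 -1.234 1.82
v 3.395 -0.132 3.282
v 2.828 -1.272 1.903
v 3.088 -0.17 3.366
v 2.58 -1.411 2.052
v 2.841 -0.308 3.514
v 2.435 -1.626 2.239
v 2.695 -0.523 3.702
v 2.416 -1.879 2.434
v 2.677 -0.777 3.897
v 2.528 -2.128 2.602
v 2.788 -1.026 4.064
v 2.751 -2.329 2.713
v 3.011 -1.227 4.176
v 3.046 -2.447 2.75
v 3.306 -1.345 4.213
v 3.363 -2.463 2.705
v 3.623 -1.36 4.168
v 3.646 -2.372 2.587
v 3.906 -1.27 4.049
v 3.847 -2.192 2.415
v 4.107 -1.089 3.877
v 3.931 -1.952 2.219
v 4.191 -0.85 3.682
v -0.321 -2.821 3.239
v 0.337 -2.703 3.909
v 0.383 -4.097 2.771
v 1.041 -3.979 3.441
v 0.155 -4.206 3.683
v -0.28 -3.417 3.972
v 1 -3.383 2.708
v 0.565 -2.594 2.997
v 1.154 -3.05 3.58
v 0.631 -3.559 4.183
v 0.089 -3.241 2.497
v -0.434 -3.75 3.1
v -0.054 -2.65 3.615
v 0.774 -4.15 3.065
v 0.253 -4.284 3.208
v 0.64 -4.215 3.601
v -0.417 -3.07 3.652
v -0.03 -3 4.046
v -0.137 -3.884 3.914
v 0.75 -3.8 2.634
v 1.137 -3.73 3.028
v 0.08 -2.585 3.079
v 0.467 -2.516 3.472
v 0.857 -2.916 2.766
v 0.813 -2.785 3.815
v 1.227 -3.535 3.54
v 1.203 -3.184 3.109
v 0.947 -2.72 3.279
v 0.506 -3.084 4.17
v 0.92 -3.834 3.895
v 0.399 -3.968 4.037
v 0.143 -3.504 4.207
v 0.986 -3.288 3.977
v -0.2 -2.966 2.785
v 0.214 -3.716 2.51
v 0.577 -3.296 2.473
v 0.321 -2.832 2.643
v -0.507 -3.265 3.14
v -0.093 -4.015 2.865
v -0.227 -4.08 3.401
v -0.483 -3.616 3.571
v -0.266 -3.512 2.703
f 2 1 5
f 2 5 3
f 3 5 6
f 3 6 4
f 5 1 7
f 5 7 6
f 6 7 8
f 6 8 4
f 7 1 9
f 7 9 8
f 8 9 10
f 8 10 4
f 9 1 11
f 9 11 10
f 10 11 12
f 10 12 4
f 11 1 13
f 11 13 12
f 12 13 14
f 12 14 4
f 13 1 15
f 13 15 14
f 14 15 16
f 14 16 4
f 15 1 17
f 15 17 16
f 16 17 18
f 16 18 4
f 17 1 19
f 17 19 18
f 18 19 20
f 18 20 4
f 19 1 21
f 19 21 20
f 20 21 22
f 20 22 4
f 21 1 2
f 21 2 22
f 22 2 3
f 22 3 4
f 24 23 27
f 24 27 25
f 25 27 28
f 25 28 26
f 27 23 29
f 27 29 28
f 28 29 30
f 28 30 26
f 29 23 31
f 29 31 30
f 30 31 32
f 30 32 26
f 31 23 33
f 31 33 32
f 32 33 34
f 32 34 26
f 33 23 35
f 33 35 34
f 34 35 36
f 34 36 26
f 35 23 37
f 35 37 36
f 36 37 38
f 36 38 26
f 37 23 39
f 37 39 38
f 38 39 40
f 38 40 26
f 39 23 41
f 39 41 40
f 40 41 42
f 40 42 26
f 41 23 43
f 41 43 42
f 42 43 44
f 42 44 26
f 43 23 45
f 43 45 44
f 44 45 46
f 44 46 26
f 45 23 47
f 45 47 46
f 46 47 48
f 46 48 26
f 47 23 49
f 47 49 48
f 48 49 50
f 48 50 26
f 49 23 51
f 49 51 50
f 50 51 52
f 50 52 26
f 51 23 53
f 51 53 52
f 52 53 54
f 52 54 26
f 53 23 24
f 53 24 54
f 54 24 25
f 54 25 26
f 55 92 71
f 92 66 95
f 71 95 60
f 92 95 71
f 55 71 67
f 71 60 72
f 67 72 56
f 71 72 67
f 55 67 76
f 67 56 77
f 76 77 62
f 67 77 76
f 55 76 88
f 76 62 91
f 88 91 65
f 76 91 88
f 55 88 92
f 88 65 96
f 92 96 66
f 88 96 92
f 56 72 83
f 72 60 86
f 83 86 64
f 72 86 83
f 60 95 73
f 95 66 94
f 73 94 59
f 95 94 73
f 66 96 93
f 96 65 89
f 93 89 57
f 96 89 93
f 65 91 90
f 91 62 78
f 90 78 61
f 91 78 90
f 62 77 82
f 77 56 79
f 82 79 63
f 77 79 82
f 58 84 70
f 84 64 85
f 70 85 59
f 84 85 70
f 58 70 68
f 70 59 69
f 68 69 57
f 70 69 68
f 58 68 75
f 68 57 74
f 75 74 61
f 68 74 75
f 58 75 80
f 75 61 81
f 80 81 63
f 75 81 80
f 58 80 84
f 80 63 87
f 84 87 64
f 80 87 84
f 59 85 73
f 85 64 86
f 73 86 60
f 85 86 73
f 57 69 93
f 69 59 94
f 93 94 66
f 69 94 93
f 61 74 90
f 74 57 89
f 90 89 65
f 74 89 90
f 63 81 82
f 81 61 78
f 82 78 62
f 81 78 82
f 64 87 83
f 87 63 79
f 83 79 56
f 87 79 83



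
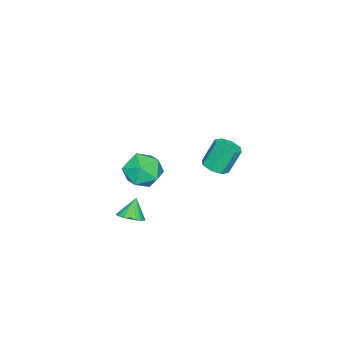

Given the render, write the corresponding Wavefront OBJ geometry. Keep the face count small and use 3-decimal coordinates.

v -3.407 -1.732 -2.496
v -2.799 -2.225 -2.116
v -3.386 -1.721 -0.524
v -3.993 -1.228 -0.904
v -2.587 -1.605 -2.234
v -3.173 -1.101 -0.642
v -2.855 -1.059 -2.505
v -3.441 -0.556 -0.913
v -3.446 -0.908 -2.771
v -4.033 -0.404 -1.179
v -4.014 -1.239 -2.876
v -4.601 -0.735 -1.284
v -4.227 -1.859 -2.758
v -4.813 -1.355 -1.166
v -3.959 -2.404 -2.487
v -4.545 -1.901 -0.895
v -3.367 -2.556 -2.221
v -3.954 -2.052 -0.629
v 2.542 -1.823 1.262
v 3.473 -2.2 0.515
v 3.127 -3.16 2.665
v 4.058 -3.537 1.918
v 4.091 -2.397 2.432
v 3.73 -1.571 1.565
v 2.87 -3.789 1.615
v 2.509 -2.963 0.748
v 3.675 -3.415 0.733
v 4.43 -2.555 1.238
v 2.17 -2.805 1.942
v 2.925 -1.945 2.447
v 2.648 -3.848 -3.334
v 3.339 -3.878 -2.875
v 1.912 -3.892 -2.226
v 3.29 -3.558 -2.895
v 3.144 -3.283 -2.982
v 2.921 -3.093 -3.122
v 2.657 -3.019 -3.294
v 2.392 -3.071 -3.472
v 2.166 -3.241 -3.63
v 2.013 -3.503 -3.742
v 1.957 -3.818 -3.792
v 2.006 -4.138 -3.772
v 2.152 -4.413 -3.685
v 2.375 -4.602 -3.545
v 2.638 -4.677 -3.373
v 2.904 -4.625 -3.195
v 3.13 -4.455 -3.037
v 3.283 -4.193 -2.925
f 2 1 5
f 2 5 3
f 3 5 6
f 3 6 4
f 5 1 7
f 5 7 6
f 6 7 8
f 6 8 4
f 7 1 9
f 7 9 8
f 8 9 10
f 8 10 4
f 9 1 11
f 9 11 10
f 10 11 12
f 10 12 4
f 11 1 13
f 11 13 12
f 12 13 14
f 12 14 4
f 13 1 15
f 13 15 14
f 14 15 16
f 14 16 4
f 15 1 17
f 15 17 16
f 16 17 18
f 16 18 4
f 17 1 2
f 17 2 18
f 18 2 3
f 18 3 4
f 19 30 24
f 19 24 20
f 19 20 26
f 19 26 29
f 19 29 30
f 20 24 28
f 24 30 23
f 30 29 21
f 29 26 25
f 26 20 27
f 22 28 23
f 22 23 21
f 22 21 25
f 22 25 27
f 22 27 28
f 23 28 24
f 21 23 30
f 25 21 29
f 27 25 26
f 28 27 20
f 32 31 34
f 32 34 33
f 34 31 35
f 34 35 33
f 35 31 36
f 35 36 33
f 36 31 37
f 36 37 33
f 37 31 38
f 37 38 33
f 38 31 39
f 38 39 33
f 39 31 40
f 39 40 33
f 40 31 41
f 40 41 33
f 41 31 42
f 41 42 33
f 42 31 43
f 42 43 33
f 43 31 44
f 43 44 33
f 44 31 45
f 44 45 33
f 45 31 46
f 45 46 33
f 46 31 47
f 46 47 33
f 47 31 48
f 47 48 33
f 48 31 32
f 48 32 33



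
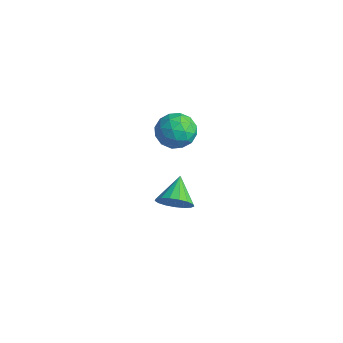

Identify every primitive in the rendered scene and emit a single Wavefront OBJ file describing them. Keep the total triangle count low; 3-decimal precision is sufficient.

v 2.601 0.931 -2.862
v 3.273 1.367 -2.687
v 1.839 1.809 -2.118
v 3.139 1.531 -3.018
v 2.881 1.557 -3.312
v 2.559 1.44 -3.504
v 2.247 1.206 -3.549
v 2.016 0.91 -3.436
v 1.919 0.618 -3.192
v 1.978 0.398 -2.872
v 2.18 0.301 -2.55
v 2.478 0.348 -2.3
v 2.805 0.528 -2.178
v 3.085 0.801 -2.213
v 3.254 1.104 -2.397
v 2.812 1.369 2.083
v 3.557 1.291 2.571
v 2.683 -0.071 2.049
v 3.428 -0.149 2.537
v 2.686 0.186 2.905
v 2.765 1.076 2.926
v 3.475 0.144 1.694
v 3.554 1.034 1.715
v 3.966 0.534 2.33
v 3.479 0.56 3.079
v 2.761 0.66 1.541
v 2.274 0.686 2.29
v 3.195 1.456 2.33
v 3.045 -0.236 2.29
v 2.608 -0.04 2.507
v 3.046 -0.085 2.793
v 2.73 1.33 2.539
v 3.168 1.284 2.825
v 2.657 0.634 3.022
v 3.072 -0.064 1.795
v 3.51 -0.11 2.081
v 3.194 1.305 1.827
v 3.632 1.26 2.113
v 3.583 0.586 1.598
v 3.874 0.966 2.475
v 3.799 0.119 2.455
v 3.826 0.292 1.96
v 3.872 0.815 1.972
v 3.588 0.981 2.915
v 3.512 0.135 2.895
v 3.076 0.331 3.112
v 3.123 0.854 3.124
v 3.829 0.536 2.774
v 2.728 1.085 1.725
v 2.652 0.239 1.705
v 3.117 0.366 1.496
v 3.164 0.889 1.508
v 2.441 1.101 2.165
v 2.366 0.254 2.145
v 2.368 0.405 2.648
v 2.414 0.928 2.66
v 2.411 0.684 1.846
f 2 1 4
f 2 4 3
f 4 1 5
f 4 5 3
f 5 1 6
f 5 6 3
f 6 1 7
f 6 7 3
f 7 1 8
f 7 8 3
f 8 1 9
f 8 9 3
f 9 1 10
f 9 10 3
f 10 1 11
f 10 11 3
f 11 1 12
f 11 12 3
f 12 1 13
f 12 13 3
f 13 1 14
f 13 14 3
f 14 1 15
f 14 15 3
f 15 1 2
f 15 2 3
f 16 53 32
f 53 27 56
f 32 56 21
f 53 56 32
f 16 32 28
f 32 21 33
f 28 33 17
f 32 33 28
f 16 28 37
f 28 17 38
f 37 38 23
f 28 38 37
f 16 37 49
f 37 23 52
f 49 52 26
f 37 52 49
f 16 49 53
f 49 26 57
f 53 57 27
f 49 57 53
f 17 33 44
f 33 21 47
f 44 47 25
f 33 47 44
f 21 56 34
f 56 27 55
f 34 55 20
f 56 55 34
f 27 57 54
f 57 26 50
f 54 50 18
f 57 50 54
f 26 52 51
f 52 23 39
f 51 39 22
f 52 39 51
f 23 38 43
f 38 17 40
f 43 40 24
f 38 40 43
f 19 45 31
f 45 25 46
f 31 46 20
f 45 46 31
f 19 31 29
f 31 20 30
f 29 30 18
f 31 30 29
f 19 29 36
f 29 18 35
f 36 35 22
f 29 35 36
f 19 36 41
f 36 22 42
f 41 42 24
f 36 42 41
f 19 41 45
f 41 24 48
f 45 48 25
f 41 48 45
f 20 46 34
f 46 25 47
f 34 47 21
f 46 47 34
f 18 30 54
f 30 20 55
f 54 55 27
f 30 55 54
f 22 35 51
f 35 18 50
f 51 50 26
f 35 50 51
f 24 42 43
f 42 22 39
f 43 39 23
f 42 39 43
f 25 48 44
f 48 24 40
f 44 40 17
f 48 40 44



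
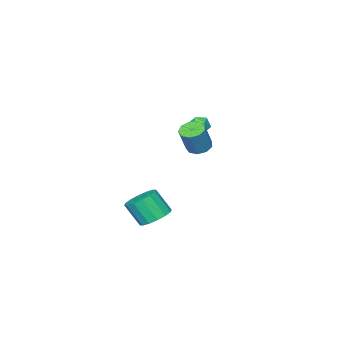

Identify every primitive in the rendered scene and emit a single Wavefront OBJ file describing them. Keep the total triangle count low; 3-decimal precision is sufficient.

v -2.306 -0.8 -0.745
v -1.594 -0.893 -1.073
v -0.821 -0.734 0.556
v -1.534 -0.64 0.885
v -1.725 -0.369 -1.062
v -0.953 -0.209 0.567
v -2.128 -0.046 -0.902
v -1.356 0.113 0.727
v -2.615 -0.076 -0.669
v -1.842 0.083 0.96
v -2.957 -0.445 -0.471
v -2.184 -0.286 1.158
v -2.994 -0.979 -0.401
v -2.222 -0.82 1.228
v -2.71 -1.43 -0.492
v -1.938 -1.271 1.138
v -2.237 -1.585 -0.701
v -1.464 -1.426 0.928
v -1.796 -1.373 -0.931
v -1.023 -1.214 0.699
v -3.869 -1.88 0.295
v -3.324 -2.292 0.05
v -4.636 -2.548 -0.29
v -4.091 -2.96 -0.535
v -4.271 -2.976 0.168
v -3.796 -2.563 0.53
v -4.164 -2.277 -0.77
v -3.689 -1.864 -0.408
v -3.506 -2.537 -0.608
v -3.572 -2.969 -0.028
v -4.388 -1.871 -0.212
v -4.454 -2.303 0.368
v 3.435 1.514 -3.576
v 4.415 1.52 -3.822
v 4.764 0.672 -2.45
v 3.785 0.666 -2.204
v 4.344 1.952 -3.537
v 4.694 1.105 -2.165
v 4.03 2.267 -3.262
v 4.38 1.42 -1.89
v 3.557 2.38 -3.071
v 3.906 1.533 -1.7
v 3.051 2.261 -3.016
v 3.4 1.414 -1.644
v 2.648 1.942 -3.111
v 2.997 1.094 -1.739
v 2.456 1.508 -3.33
v 2.805 0.66 -1.958
v 2.526 1.075 -3.615
v 2.876 0.228 -2.243
v 2.84 0.76 -3.89
v 3.19 -0.087 -2.518
v 3.314 0.647 -4.08
v 3.663 -0.2 -2.709
v 3.82 0.766 -4.136
v 4.169 -0.081 -2.764
v 4.223 1.086 -4.041
v 4.572 0.238 -2.669
f 2 1 5
f 2 5 3
f 3 5 6
f 3 6 4
f 5 1 7
f 5 7 6
f 6 7 8
f 6 8 4
f 7 1 9
f 7 9 8
f 8 9 10
f 8 10 4
f 9 1 11
f 9 11 10
f 10 11 12
f 10 12 4
f 11 1 13
f 11 13 12
f 12 13 14
f 12 14 4
f 13 1 15
f 13 15 14
f 14 15 16
f 14 16 4
f 15 1 17
f 15 17 16
f 16 17 18
f 16 18 4
f 17 1 19
f 17 19 18
f 18 19 20
f 18 20 4
f 19 1 2
f 19 2 20
f 20 2 3
f 20 3 4
f 21 32 26
f 21 26 22
f 21 22 28
f 21 28 31
f 21 31 32
f 22 26 30
f 26 32 25
f 32 31 23
f 31 28 27
f 28 22 29
f 24 30 25
f 24 25 23
f 24 23 27
f 24 27 29
f 24 29 30
f 25 30 26
f 23 25 32
f 27 23 31
f 29 27 28
f 30 29 22
f 34 33 37
f 34 37 35
f 35 37 38
f 35 38 36
f 37 33 39
f 37 39 38
f 38 39 40
f 38 40 36
f 39 33 41
f 39 41 40
f 40 41 42
f 40 42 36
f 41 33 43
f 41 43 42
f 42 43 44
f 42 44 36
f 43 33 45
f 43 45 44
f 44 45 46
f 44 46 36
f 45 33 47
f 45 47 46
f 46 47 48
f 46 48 36
f 47 33 49
f 47 49 48
f 48 49 50
f 48 50 36
f 49 33 51
f 49 51 50
f 50 51 52
f 50 52 36
f 51 33 53
f 51 53 52
f 52 53 54
f 52 54 36
f 53 33 55
f 53 55 54
f 54 55 56
f 54 56 36
f 55 33 57
f 55 57 56
f 56 57 58
f 56 58 36
f 57 33 34
f 57 34 58
f 58 34 35
f 58 35 36



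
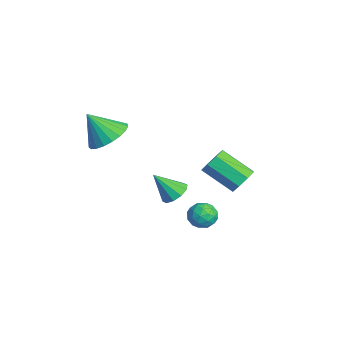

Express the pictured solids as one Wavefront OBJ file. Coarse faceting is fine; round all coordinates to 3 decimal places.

v -3.81 -2.296 2.032
v -2.83 -2.673 2.052
v -4.17 -3.164 3.328
v -2.795 -2.316 2.301
v -2.936 -1.955 2.503
v -3.228 -1.654 2.624
v -3.62 -1.463 2.643
v -4.045 -1.417 2.556
v -4.43 -1.523 2.378
v -4.707 -1.762 2.141
v -4.83 -2.094 1.885
v -4.776 -2.461 1.654
v -4.555 -2.799 1.489
v -4.205 -3.05 1.418
v -3.787 -3.172 1.453
v -3.373 -3.141 1.588
v -3.035 -2.965 1.8
v -1.809 1.846 -2.221
v -1.093 1.917 -2.132
v -1.727 0.703 -1.968
v -1.011 0.774 -1.879
v -1.468 1.077 -1.403
v -1.518 1.783 -1.56
v -1.302 0.837 -2.54
v -1.352 1.543 -2.697
v -0.779 1.293 -2.329
v -0.882 1.442 -1.626
v -1.938 1.178 -2.474
v -2.041 1.327 -1.771
v -1.458 1.982 -2.199
v -1.362 0.638 -1.901
v -1.63 0.816 -1.622
v -1.209 0.858 -1.569
v -1.708 1.903 -1.863
v -1.287 1.945 -1.81
v -1.508 1.451 -1.382
v -1.533 0.675 -2.29
v -1.112 0.717 -2.237
v -1.611 1.762 -2.531
v -1.19 1.804 -2.478
v -1.312 1.169 -2.718
v -0.853 1.657 -2.262
v -0.805 0.985 -2.113
v -0.975 1.022 -2.502
v -1.005 1.437 -2.594
v -0.913 1.744 -1.849
v -0.865 1.072 -1.7
v -1.134 1.25 -1.421
v -1.163 1.666 -1.513
v -0.729 1.378 -1.965
v -1.955 1.548 -2.4
v -1.907 0.876 -2.251
v -1.657 0.954 -2.587
v -1.686 1.37 -2.679
v -2.015 1.635 -1.987
v -1.967 0.963 -1.838
v -1.815 1.183 -1.506
v -1.845 1.598 -1.598
v -2.091 1.242 -2.135
v -2.892 3.516 -1.165
v -2.364 3.574 -0.607
v -3.28 2.382 0.383
v -3.808 2.324 -0.175
v -2.802 3.963 -0.544
v -3.718 2.771 0.446
v -3.293 4.09 -0.845
v -4.209 2.898 0.145
v -3.549 3.881 -1.333
v -4.465 2.689 -0.343
v -3.42 3.458 -1.723
v -4.336 2.266 -0.733
v -2.982 3.069 -1.786
v -3.898 1.877 -0.796
v -2.491 2.942 -1.485
v -3.407 1.75 -0.495
v -2.235 3.151 -0.997
v -3.151 1.959 -0.007
v -2.641 0.378 -1.282
v -1.985 0.509 -1.044
v -2.879 -0.538 -0.118
v -2.255 0.805 -0.866
v -2.673 0.939 -0.847
v -3.078 0.858 -0.994
v -3.317 0.594 -1.25
v -3.297 0.247 -1.519
v -3.027 -0.049 -1.697
v -2.609 -0.182 -1.717
v -2.204 -0.101 -1.57
v -1.965 0.163 -1.313
f 2 1 4
f 2 4 3
f 4 1 5
f 4 5 3
f 5 1 6
f 5 6 3
f 6 1 7
f 6 7 3
f 7 1 8
f 7 8 3
f 8 1 9
f 8 9 3
f 9 1 10
f 9 10 3
f 10 1 11
f 10 11 3
f 11 1 12
f 11 12 3
f 12 1 13
f 12 13 3
f 13 1 14
f 13 14 3
f 14 1 15
f 14 15 3
f 15 1 16
f 15 16 3
f 16 1 17
f 16 17 3
f 17 1 2
f 17 2 3
f 18 55 34
f 55 29 58
f 34 58 23
f 55 58 34
f 18 34 30
f 34 23 35
f 30 35 19
f 34 35 30
f 18 30 39
f 30 19 40
f 39 40 25
f 30 40 39
f 18 39 51
f 39 25 54
f 51 54 28
f 39 54 51
f 18 51 55
f 51 28 59
f 55 59 29
f 51 59 55
f 19 35 46
f 35 23 49
f 46 49 27
f 35 49 46
f 23 58 36
f 58 29 57
f 36 57 22
f 58 57 36
f 29 59 56
f 59 28 52
f 56 52 20
f 59 52 56
f 28 54 53
f 54 25 41
f 53 41 24
f 54 41 53
f 25 40 45
f 40 19 42
f 45 42 26
f 40 42 45
f 21 47 33
f 47 27 48
f 33 48 22
f 47 48 33
f 21 33 31
f 33 22 32
f 31 32 20
f 33 32 31
f 21 31 38
f 31 20 37
f 38 37 24
f 31 37 38
f 21 38 43
f 38 24 44
f 43 44 26
f 38 44 43
f 21 43 47
f 43 26 50
f 47 50 27
f 43 50 47
f 22 48 36
f 48 27 49
f 36 49 23
f 48 49 36
f 20 32 56
f 32 22 57
f 56 57 29
f 32 57 56
f 24 37 53
f 37 20 52
f 53 52 28
f 37 52 53
f 26 44 45
f 44 24 41
f 45 41 25
f 44 41 45
f 27 50 46
f 50 26 42
f 46 42 19
f 50 42 46
f 61 60 64
f 61 64 62
f 62 64 65
f 62 65 63
f 64 60 66
f 64 66 65
f 65 66 67
f 65 67 63
f 66 60 68
f 66 68 67
f 67 68 69
f 67 69 63
f 68 60 70
f 68 70 69
f 69 70 71
f 69 71 63
f 70 60 72
f 70 72 71
f 71 72 73
f 71 73 63
f 72 60 74
f 72 74 73
f 73 74 75
f 73 75 63
f 74 60 76
f 74 76 75
f 75 76 77
f 75 77 63
f 76 60 61
f 76 61 77
f 77 61 62
f 77 62 63
f 79 78 81
f 79 81 80
f 81 78 82
f 81 82 80
f 82 78 83
f 82 83 80
f 83 78 84
f 83 84 80
f 84 78 85
f 84 85 80
f 85 78 86
f 85 86 80
f 86 78 87
f 86 87 80
f 87 78 88
f 87 88 80
f 88 78 89
f 88 89 80
f 89 78 79
f 89 79 80



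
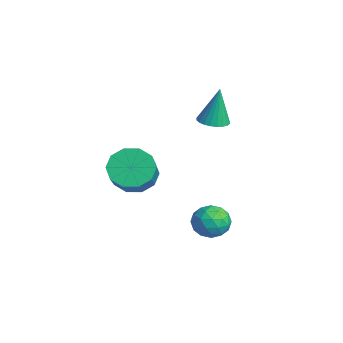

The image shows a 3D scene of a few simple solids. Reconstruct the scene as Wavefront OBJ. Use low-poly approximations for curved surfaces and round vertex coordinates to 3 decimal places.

v -1.809 -0.131 1.325
v -1.254 -0.445 1.376
v -1.811 0.131 2.975
v -1.174 -0.212 1.339
v -1.191 0.034 1.3
v -1.302 0.255 1.265
v -1.49 0.417 1.239
v -1.727 0.496 1.226
v -1.976 0.48 1.228
v -2.2 0.37 1.246
v -2.364 0.184 1.275
v -2.444 -0.05 1.312
v -2.427 -0.296 1.351
v -2.316 -0.517 1.386
v -2.128 -0.679 1.412
v -1.891 -0.758 1.425
v -1.642 -0.741 1.422
v -1.418 -0.631 1.405
v 0.82 -0.48 -2.15
v 1.304 -0.643 -2.75
v 0.436 -1.697 -2.13
v 0.92 -1.86 -2.73
v 1.217 -1.686 -2.021
v 1.454 -0.934 -2.033
v 0.286 -1.406 -2.847
v 0.523 -0.654 -2.859
v 0.974 -1.215 -3.181
v 1.549 -1.388 -2.671
v 0.191 -0.952 -2.209
v 0.766 -1.125 -1.699
v 1.096 -0.455 -2.452
v 0.644 -1.885 -2.428
v 0.819 -1.783 -2.011
v 1.103 -1.879 -2.364
v 1.184 -0.626 -2.03
v 1.469 -0.722 -2.383
v 1.417 -1.335 -1.954
v 0.271 -1.618 -2.497
v 0.556 -1.714 -2.85
v 0.637 -0.461 -2.516
v 0.921 -0.557 -2.869
v 0.323 -1.005 -2.926
v 1.186 -0.887 -3.058
v 0.961 -1.602 -3.046
v 0.588 -1.335 -3.115
v 0.727 -0.893 -3.122
v 1.525 -0.988 -2.758
v 1.299 -1.704 -2.746
v 1.473 -1.602 -2.329
v 1.613 -1.16 -2.336
v 1.331 -1.325 -3.011
v 0.441 -0.636 -2.134
v 0.215 -1.352 -2.122
v 0.127 -1.18 -2.544
v 0.267 -0.738 -2.551
v 0.779 -0.738 -1.834
v 0.554 -1.453 -1.822
v 1.013 -1.447 -1.758
v 1.152 -1.005 -1.765
v 0.409 -1.015 -1.869
v -1.944 -3.192 -1.03
v -1.326 -3.111 -1.72
v 0.021 -3.667 -0.581
v -0.596 -3.748 0.11
v -1.351 -2.608 -1.445
v -0.004 -3.163 -0.305
v -1.603 -2.327 -1.011
v -0.256 -2.883 0.129
v -1.984 -2.377 -0.584
v -0.637 -2.933 0.556
v -2.351 -2.738 -0.328
v -1.003 -3.294 0.812
v -2.561 -3.273 -0.339
v -1.214 -3.829 0.8
v -2.536 -3.777 -0.615
v -1.189 -4.332 0.525
v -2.284 -4.057 -1.049
v -0.937 -4.613 0.091
v -1.903 -4.007 -1.476
v -0.556 -4.563 -0.336
v -1.537 -3.646 -1.732
v -0.189 -4.202 -0.592
f 2 1 4
f 2 4 3
f 4 1 5
f 4 5 3
f 5 1 6
f 5 6 3
f 6 1 7
f 6 7 3
f 7 1 8
f 7 8 3
f 8 1 9
f 8 9 3
f 9 1 10
f 9 10 3
f 10 1 11
f 10 11 3
f 11 1 12
f 11 12 3
f 12 1 13
f 12 13 3
f 13 1 14
f 13 14 3
f 14 1 15
f 14 15 3
f 15 1 16
f 15 16 3
f 16 1 17
f 16 17 3
f 17 1 18
f 17 18 3
f 18 1 2
f 18 2 3
f 19 56 35
f 56 30 59
f 35 59 24
f 56 59 35
f 19 35 31
f 35 24 36
f 31 36 20
f 35 36 31
f 19 31 40
f 31 20 41
f 40 41 26
f 31 41 40
f 19 40 52
f 40 26 55
f 52 55 29
f 40 55 52
f 19 52 56
f 52 29 60
f 56 60 30
f 52 60 56
f 20 36 47
f 36 24 50
f 47 50 28
f 36 50 47
f 24 59 37
f 59 30 58
f 37 58 23
f 59 58 37
f 30 60 57
f 60 29 53
f 57 53 21
f 60 53 57
f 29 55 54
f 55 26 42
f 54 42 25
f 55 42 54
f 26 41 46
f 41 20 43
f 46 43 27
f 41 43 46
f 22 48 34
f 48 28 49
f 34 49 23
f 48 49 34
f 22 34 32
f 34 23 33
f 32 33 21
f 34 33 32
f 22 32 39
f 32 21 38
f 39 38 25
f 32 38 39
f 22 39 44
f 39 25 45
f 44 45 27
f 39 45 44
f 22 44 48
f 44 27 51
f 48 51 28
f 44 51 48
f 23 49 37
f 49 28 50
f 37 50 24
f 49 50 37
f 21 33 57
f 33 23 58
f 57 58 30
f 33 58 57
f 25 38 54
f 38 21 53
f 54 53 29
f 38 53 54
f 27 45 46
f 45 25 42
f 46 42 26
f 45 42 46
f 28 51 47
f 51 27 43
f 47 43 20
f 51 43 47
f 62 61 65
f 62 65 63
f 63 65 66
f 63 66 64
f 65 61 67
f 65 67 66
f 66 67 68
f 66 68 64
f 67 61 69
f 67 69 68
f 68 69 70
f 68 70 64
f 69 61 71
f 69 71 70
f 70 71 72
f 70 72 64
f 71 61 73
f 71 73 72
f 72 73 74
f 72 74 64
f 73 61 75
f 73 75 74
f 74 75 76
f 74 76 64
f 75 61 77
f 75 77 76
f 76 77 78
f 76 78 64
f 77 61 79
f 77 79 78
f 78 79 80
f 78 80 64
f 79 61 81
f 79 81 80
f 80 81 82
f 80 82 64
f 81 61 62
f 81 62 82
f 82 62 63
f 82 63 64



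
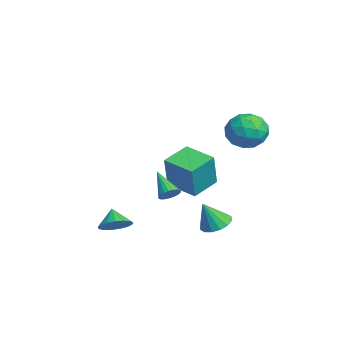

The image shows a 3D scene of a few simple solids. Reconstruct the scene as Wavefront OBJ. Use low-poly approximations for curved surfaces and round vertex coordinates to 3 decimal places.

v 0.522 3.699 1.408
v 1.365 3.75 0.782
v 1.175 2.33 2.178
v 2.018 2.381 1.552
v 1.86 3.12 2.283
v 1.457 3.966 1.807
v 1.083 2.114 1.153
v 0.68 2.96 0.677
v 1.712 2.77 0.625
v 2.193 3.392 1.323
v 0.347 2.688 1.637
v 0.828 3.31 2.335
v 0.886 3.845 1.027
v 1.654 2.235 1.933
v 1.561 2.67 2.362
v 2.057 2.699 1.995
v 0.94 3.972 1.63
v 1.436 4.002 1.262
v 1.727 3.631 2.144
v 1.104 2.078 1.698
v 1.6 2.108 1.33
v 0.483 3.381 0.965
v 0.979 3.41 0.598
v 0.813 2.449 0.816
v 1.586 3.299 0.567
v 1.97 2.494 1.02
v 1.42 2.337 0.785
v 1.183 2.834 0.505
v 1.868 3.664 0.978
v 2.252 2.859 1.43
v 2.159 3.294 1.86
v 1.922 3.791 1.58
v 2.072 3.088 0.885
v 0.288 3.221 1.53
v 0.672 2.416 1.982
v 0.618 2.289 1.38
v 0.381 2.786 1.1
v 0.57 3.586 1.94
v 0.954 2.781 2.393
v 1.357 3.246 2.455
v 1.12 3.743 2.175
v 0.468 2.992 2.075
v -3.346 1.429 -2.697
v -2.737 1.15 -0.876
v -2.048 2.442 -2.976
v -1.439 2.163 -1.155
v -2.501 0.217 -3.165
v -1.892 -0.062 -1.344
v -1.203 1.23 -3.444
v -0.594 0.951 -1.623
v 0.676 -2.742 -4.136
v 1.049 -2.143 -3.759
v 0.004 -2.798 -3.384
v 0.789 -1.966 -3.978
v 0.503 -1.967 -4.233
v 0.257 -2.145 -4.466
v 0.107 -2.46 -4.623
v 0.087 -2.84 -4.669
v 0.202 -3.197 -4.593
v 0.426 -3.45 -4.412
v 0.706 -3.541 -4.168
v 0.98 -3.449 -3.917
v 1.184 -3.195 -3.716
v 1.272 -2.837 -3.611
v 1.223 -2.457 -3.627
v 1.107 -0.377 -2.229
v 1.442 -0.274 -1.817
v -0.007 -0.743 -1.231
v 1.346 -0.073 -1.851
v 1.209 0.074 -1.95
v 1.054 0.144 -2.097
v 0.909 0.124 -2.267
v 0.798 0.017 -2.431
v 0.74 -0.158 -2.559
v 0.746 -0.371 -2.63
v 0.815 -0.585 -2.632
v 0.934 -0.763 -2.564
v 1.083 -0.874 -2.438
v 1.236 -0.899 -2.276
v 1.367 -0.834 -2.106
v 1.453 -0.69 -1.957
v 1.48 -0.492 -1.855
v 0.258 1.905 -4.587
v 0.657 1.298 -4.921
v 0.382 1.255 -3.253
v 0.949 1.572 -4.814
v 1.055 1.936 -4.647
v 0.948 2.291 -4.464
v 0.655 2.543 -4.313
v 0.257 2.624 -4.237
v -0.142 2.513 -4.254
v -0.433 2.239 -4.36
v -0.539 1.875 -4.528
v -0.432 1.52 -4.711
v -0.14 1.267 -4.861
v 0.259 1.186 -4.938
f 1 38 17
f 38 12 41
f 17 41 6
f 38 41 17
f 1 17 13
f 17 6 18
f 13 18 2
f 17 18 13
f 1 13 22
f 13 2 23
f 22 23 8
f 13 23 22
f 1 22 34
f 22 8 37
f 34 37 11
f 22 37 34
f 1 34 38
f 34 11 42
f 38 42 12
f 34 42 38
f 2 18 29
f 18 6 32
f 29 32 10
f 18 32 29
f 6 41 19
f 41 12 40
f 19 40 5
f 41 40 19
f 12 42 39
f 42 11 35
f 39 35 3
f 42 35 39
f 11 37 36
f 37 8 24
f 36 24 7
f 37 24 36
f 8 23 28
f 23 2 25
f 28 25 9
f 23 25 28
f 4 30 16
f 30 10 31
f 16 31 5
f 30 31 16
f 4 16 14
f 16 5 15
f 14 15 3
f 16 15 14
f 4 14 21
f 14 3 20
f 21 20 7
f 14 20 21
f 4 21 26
f 21 7 27
f 26 27 9
f 21 27 26
f 4 26 30
f 26 9 33
f 30 33 10
f 26 33 30
f 5 31 19
f 31 10 32
f 19 32 6
f 31 32 19
f 3 15 39
f 15 5 40
f 39 40 12
f 15 40 39
f 7 20 36
f 20 3 35
f 36 35 11
f 20 35 36
f 9 27 28
f 27 7 24
f 28 24 8
f 27 24 28
f 10 33 29
f 33 9 25
f 29 25 2
f 33 25 29
f 44 46 43
f 47 44 43
f 43 46 45
f 45 47 43
f 44 50 46
f 48 44 47
f 48 50 44
f 46 50 45
f 49 47 45
f 45 50 49
f 49 48 47
f 50 48 49
f 52 51 54
f 52 54 53
f 54 51 55
f 54 55 53
f 55 51 56
f 55 56 53
f 56 51 57
f 56 57 53
f 57 51 58
f 57 58 53
f 58 51 59
f 58 59 53
f 59 51 60
f 59 60 53
f 60 51 61
f 60 61 53
f 61 51 62
f 61 62 53
f 62 51 63
f 62 63 53
f 63 51 64
f 63 64 53
f 64 51 65
f 64 65 53
f 65 51 52
f 65 52 53
f 67 66 69
f 67 69 68
f 69 66 70
f 69 70 68
f 70 66 71
f 70 71 68
f 71 66 72
f 71 72 68
f 72 66 73
f 72 73 68
f 73 66 74
f 73 74 68
f 74 66 75
f 74 75 68
f 75 66 76
f 75 76 68
f 76 66 77
f 76 77 68
f 77 66 78
f 77 78 68
f 78 66 79
f 78 79 68
f 79 66 80
f 79 80 68
f 80 66 81
f 80 81 68
f 81 66 82
f 81 82 68
f 82 66 67
f 82 67 68
f 84 83 86
f 84 86 85
f 86 83 87
f 86 87 85
f 87 83 88
f 87 88 85
f 88 83 89
f 88 89 85
f 89 83 90
f 89 90 85
f 90 83 91
f 90 91 85
f 91 83 92
f 91 92 85
f 92 83 93
f 92 93 85
f 93 83 94
f 93 94 85
f 94 83 95
f 94 95 85
f 95 83 96
f 95 96 85
f 96 83 84
f 96 84 85



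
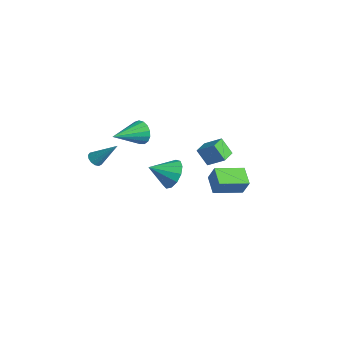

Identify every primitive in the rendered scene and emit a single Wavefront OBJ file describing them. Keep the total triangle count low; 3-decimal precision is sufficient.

v 2.111 -1.234 -0.925
v 3.092 -1.46 -0.837
v 1.749 -2.506 -0.135
v 2.96 -1.141 -0.385
v 2.558 -0.852 -0.104
v 2.015 -0.684 -0.084
v 1.502 -0.691 -0.33
v 1.183 -0.871 -0.766
v 1.158 -1.166 -1.252
v 1.437 -1.482 -1.634
v 1.929 -1.721 -1.791
v 2.48 -1.804 -1.673
v 2.913 -1.707 -1.317
v -1.175 -4.326 -0.769
v -0.891 -4.081 -1.128
v -0.325 -3.354 0.569
v -1.133 -3.92 -1.091
v -1.389 -3.888 -0.951
v -1.577 -3.996 -0.754
v -1.637 -4.208 -0.561
v -1.551 -4.458 -0.434
v -1.346 -4.666 -0.414
v -1.086 -4.766 -0.506
v -0.855 -4.726 -0.682
v -0.726 -4.56 -0.885
v -0.739 -4.319 -1.052
v -2.521 -0.815 -0.603
v -2.179 -0.547 0.116
v -2.139 -2.765 -0.057
v -2.568 -0.598 0.208
v -2.945 -0.699 0.113
v -3.226 -0.826 -0.145
v -3.345 -0.951 -0.508
v -3.276 -1.045 -0.893
v -3.033 -1.086 -1.211
v -2.674 -1.065 -1.39
v -2.279 -0.987 -1.388
v -1.94 -0.87 -1.207
v -1.735 -0.74 -0.887
v -1.709 -0.627 -0.502
v -1.87 -0.558 -0.14
v -2.962 3.567 -3.389
v -2.098 4.235 -2.612
v -2.338 3.943 -4.405
v -1.474 4.61 -3.628
v -2.366 2.73 -3.332
v -1.502 3.397 -2.555
v -1.742 3.105 -4.348
v -0.878 3.773 -3.571
v 2.197 0.95 -1.94
v 2.658 1.094 -0.896
v 2.517 2.67 -2.318
v 2.977 2.814 -1.274
v 3.303 0.646 -2.386
v 3.763 0.79 -1.342
v 3.622 2.366 -2.764
v 4.083 2.51 -1.72
f 2 1 4
f 2 4 3
f 4 1 5
f 4 5 3
f 5 1 6
f 5 6 3
f 6 1 7
f 6 7 3
f 7 1 8
f 7 8 3
f 8 1 9
f 8 9 3
f 9 1 10
f 9 10 3
f 10 1 11
f 10 11 3
f 11 1 12
f 11 12 3
f 12 1 13
f 12 13 3
f 13 1 2
f 13 2 3
f 15 14 17
f 15 17 16
f 17 14 18
f 17 18 16
f 18 14 19
f 18 19 16
f 19 14 20
f 19 20 16
f 20 14 21
f 20 21 16
f 21 14 22
f 21 22 16
f 22 14 23
f 22 23 16
f 23 14 24
f 23 24 16
f 24 14 25
f 24 25 16
f 25 14 26
f 25 26 16
f 26 14 15
f 26 15 16
f 28 27 30
f 28 30 29
f 30 27 31
f 30 31 29
f 31 27 32
f 31 32 29
f 32 27 33
f 32 33 29
f 33 27 34
f 33 34 29
f 34 27 35
f 34 35 29
f 35 27 36
f 35 36 29
f 36 27 37
f 36 37 29
f 37 27 38
f 37 38 29
f 38 27 39
f 38 39 29
f 39 27 40
f 39 40 29
f 40 27 41
f 40 41 29
f 41 27 28
f 41 28 29
f 43 45 42
f 46 43 42
f 42 45 44
f 44 46 42
f 43 49 45
f 47 43 46
f 47 49 43
f 45 49 44
f 48 46 44
f 44 49 48
f 48 47 46
f 49 47 48
f 51 53 50
f 54 51 50
f 50 53 52
f 52 54 50
f 51 57 53
f 55 51 54
f 55 57 51
f 53 57 52
f 56 54 52
f 52 57 56
f 56 55 54
f 57 55 56



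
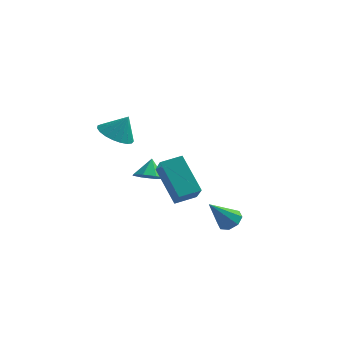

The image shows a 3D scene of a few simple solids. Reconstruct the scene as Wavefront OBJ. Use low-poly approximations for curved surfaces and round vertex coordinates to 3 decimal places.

v -2.835 -2.571 3.021
v -2.352 -3.335 2.916
v -2.285 -2.369 4.079
v -2.13 -3.078 2.75
v -2.029 -2.733 2.632
v -2.067 -2.36 2.581
v -2.239 -2.024 2.606
v -2.514 -1.782 2.702
v -2.844 -1.677 2.854
v -3.173 -1.726 3.035
v -3.443 -1.922 3.213
v -3.609 -2.23 3.358
v -3.64 -2.597 3.445
v -3.533 -2.959 3.458
v -3.305 -3.255 3.396
v -2.996 -3.432 3.269
v -2.659 -3.46 3.099
v -2.683 1.631 -1.718
v -2.078 2.072 -2
v -2.717 2.249 -0.822
v -2.626 2.288 -2.17
v -3.206 2.119 -2.075
v -3.481 1.664 -1.772
v -3.288 1.189 -1.437
v -2.74 0.973 -1.267
v -2.16 1.142 -1.361
v -1.885 1.598 -1.665
v -1.535 -0.884 0.184
v -1.052 -1.775 1.136
v -0.706 -0.209 0.395
v -0.223 -1.1 1.347
v -0.357 -1.86 -1.327
v 0.126 -2.751 -0.375
v 0.472 -1.185 -1.116
v 0.955 -2.076 -0.164
v 1.709 -0.066 -3.004
v 2.036 0.332 -2.576
v 0.951 -0.874 -1.676
v 1.582 0.526 -2.717
v 1.203 0.373 -3.026
v 1.121 -0.038 -3.323
v 1.383 -0.464 -3.433
v 1.836 -0.658 -3.292
v 2.215 -0.505 -2.982
v 2.298 -0.095 -2.686
f 2 1 4
f 2 4 3
f 4 1 5
f 4 5 3
f 5 1 6
f 5 6 3
f 6 1 7
f 6 7 3
f 7 1 8
f 7 8 3
f 8 1 9
f 8 9 3
f 9 1 10
f 9 10 3
f 10 1 11
f 10 11 3
f 11 1 12
f 11 12 3
f 12 1 13
f 12 13 3
f 13 1 14
f 13 14 3
f 14 1 15
f 14 15 3
f 15 1 16
f 15 16 3
f 16 1 17
f 16 17 3
f 17 1 2
f 17 2 3
f 19 18 21
f 19 21 20
f 21 18 22
f 21 22 20
f 22 18 23
f 22 23 20
f 23 18 24
f 23 24 20
f 24 18 25
f 24 25 20
f 25 18 26
f 25 26 20
f 26 18 27
f 26 27 20
f 27 18 19
f 27 19 20
f 29 31 28
f 32 29 28
f 28 31 30
f 30 32 28
f 29 35 31
f 33 29 32
f 33 35 29
f 31 35 30
f 34 32 30
f 30 35 34
f 34 33 32
f 35 33 34
f 37 36 39
f 37 39 38
f 39 36 40
f 39 40 38
f 40 36 41
f 40 41 38
f 41 36 42
f 41 42 38
f 42 36 43
f 42 43 38
f 43 36 44
f 43 44 38
f 44 36 45
f 44 45 38
f 45 36 37
f 45 37 38



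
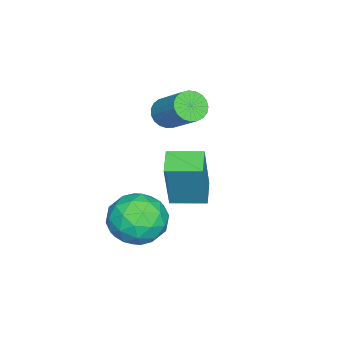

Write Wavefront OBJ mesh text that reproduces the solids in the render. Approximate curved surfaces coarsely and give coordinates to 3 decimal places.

v 0.143 -1.947 -2.215
v 0.694 -1.913 -0.303
v -0.189 -0.796 -2.14
v 0.363 -0.762 -0.228
v 1.017 -1.678 -2.472
v 1.569 -1.644 -0.56
v 0.686 -0.527 -2.397
v 1.237 -0.493 -0.485
v -2.941 -3.267 -1.174
v -2.684 -2.961 -1.661
v -1.963 -1.867 -0.594
v -2.219 -2.173 -0.106
v -2.913 -2.837 -1.633
v -2.192 -1.743 -0.566
v -3.147 -2.787 -1.526
v -2.426 -1.693 -0.459
v -3.345 -2.82 -1.358
v -2.624 -1.727 -0.291
v -3.473 -2.931 -1.158
v -2.752 -1.837 -0.091
v -3.509 -3.1 -0.961
v -2.788 -2.006 0.106
v -3.447 -3.297 -0.8
v -2.726 -2.203 0.267
v -3.297 -3.489 -0.705
v -2.576 -2.396 0.363
v -3.086 -3.643 -0.69
v -2.365 -2.549 0.378
v -2.849 -3.732 -0.759
v -2.128 -2.638 0.309
v -2.628 -3.74 -0.899
v -1.907 -2.647 0.168
v -2.462 -3.667 -1.087
v -1.74 -2.573 -0.02
v -2.378 -3.524 -1.29
v -1.656 -2.43 -0.223
v -2.391 -3.337 -1.473
v -1.67 -2.243 -0.406
v -2.499 -3.138 -1.604
v -1.778 -2.044 -0.537
v 0.083 -2.224 -3.436
v 1.065 -1.82 -3.585
v 0.695 -3.82 -3.735
v 1.677 -3.416 -3.884
v 1.237 -3.407 -2.906
v 0.859 -2.421 -2.721
v 0.901 -3.219 -4.599
v 0.523 -2.233 -4.414
v 1.571 -2.434 -4.304
v 1.778 -2.551 -3.258
v -0.018 -3.089 -4.062
v 0.189 -3.206 -3.016
v 0.52 -1.882 -3.484
v 1.24 -3.758 -3.836
v 0.981 -3.753 -3.261
v 1.558 -3.515 -3.349
v 0.399 -2.235 -2.976
v 0.976 -1.998 -3.064
v 1.077 -2.931 -2.665
v 0.784 -3.642 -4.256
v 1.361 -3.405 -4.344
v 0.202 -2.125 -3.971
v 0.779 -1.887 -4.059
v 0.683 -2.709 -4.655
v 1.395 -2.005 -3.995
v 1.754 -2.943 -4.17
v 1.299 -2.828 -4.59
v 1.076 -2.248 -4.481
v 1.516 -2.074 -3.38
v 1.876 -3.012 -3.556
v 1.618 -3.007 -2.981
v 1.395 -2.427 -2.872
v 1.814 -2.435 -3.802
v -0.116 -2.628 -3.764
v 0.244 -3.566 -3.94
v 0.365 -3.213 -4.448
v 0.142 -2.633 -4.339
v 0.006 -2.697 -3.15
v 0.365 -3.635 -3.325
v 0.684 -3.392 -2.839
v 0.461 -2.812 -2.73
v -0.054 -3.205 -3.518
f 2 4 1
f 5 2 1
f 1 4 3
f 3 5 1
f 2 8 4
f 6 2 5
f 6 8 2
f 4 8 3
f 7 5 3
f 3 8 7
f 7 6 5
f 8 6 7
f 10 9 13
f 10 13 11
f 11 13 14
f 11 14 12
f 13 9 15
f 13 15 14
f 14 15 16
f 14 16 12
f 15 9 17
f 15 17 16
f 16 17 18
f 16 18 12
f 17 9 19
f 17 19 18
f 18 19 20
f 18 20 12
f 19 9 21
f 19 21 20
f 20 21 22
f 20 22 12
f 21 9 23
f 21 23 22
f 22 23 24
f 22 24 12
f 23 9 25
f 23 25 24
f 24 25 26
f 24 26 12
f 25 9 27
f 25 27 26
f 26 27 28
f 26 28 12
f 27 9 29
f 27 29 28
f 28 29 30
f 28 30 12
f 29 9 31
f 29 31 30
f 30 31 32
f 30 32 12
f 31 9 33
f 31 33 32
f 32 33 34
f 32 34 12
f 33 9 35
f 33 35 34
f 34 35 36
f 34 36 12
f 35 9 37
f 35 37 36
f 36 37 38
f 36 38 12
f 37 9 39
f 37 39 38
f 38 39 40
f 38 40 12
f 39 9 10
f 39 10 40
f 40 10 11
f 40 11 12
f 41 78 57
f 78 52 81
f 57 81 46
f 78 81 57
f 41 57 53
f 57 46 58
f 53 58 42
f 57 58 53
f 41 53 62
f 53 42 63
f 62 63 48
f 53 63 62
f 41 62 74
f 62 48 77
f 74 77 51
f 62 77 74
f 41 74 78
f 74 51 82
f 78 82 52
f 74 82 78
f 42 58 69
f 58 46 72
f 69 72 50
f 58 72 69
f 46 81 59
f 81 52 80
f 59 80 45
f 81 80 59
f 52 82 79
f 82 51 75
f 79 75 43
f 82 75 79
f 51 77 76
f 77 48 64
f 76 64 47
f 77 64 76
f 48 63 68
f 63 42 65
f 68 65 49
f 63 65 68
f 44 70 56
f 70 50 71
f 56 71 45
f 70 71 56
f 44 56 54
f 56 45 55
f 54 55 43
f 56 55 54
f 44 54 61
f 54 43 60
f 61 60 47
f 54 60 61
f 44 61 66
f 61 47 67
f 66 67 49
f 61 67 66
f 44 66 70
f 66 49 73
f 70 73 50
f 66 73 70
f 45 71 59
f 71 50 72
f 59 72 46
f 71 72 59
f 43 55 79
f 55 45 80
f 79 80 52
f 55 80 79
f 47 60 76
f 60 43 75
f 76 75 51
f 60 75 76
f 49 67 68
f 67 47 64
f 68 64 48
f 67 64 68
f 50 73 69
f 73 49 65
f 69 65 42
f 73 65 69

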